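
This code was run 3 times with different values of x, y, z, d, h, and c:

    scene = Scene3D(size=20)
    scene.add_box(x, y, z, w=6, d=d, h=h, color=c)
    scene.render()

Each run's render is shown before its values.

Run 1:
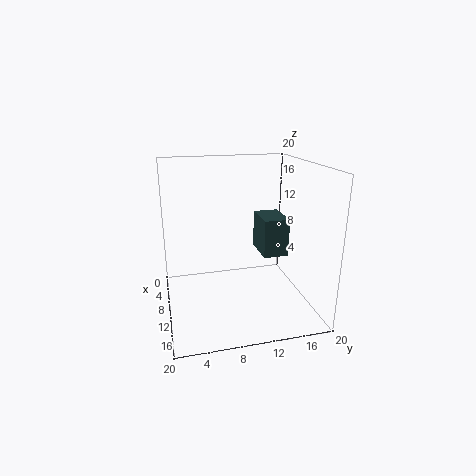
x = 1
y = 15
z = 5
d = 4
h = 6
c = 'darkslategray'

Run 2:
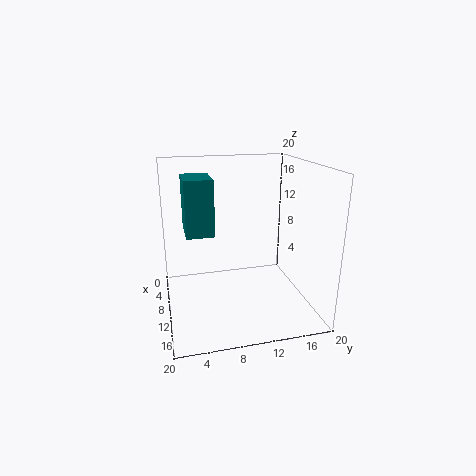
x = 3
y = 3
z = 10
d = 4
h = 8
c = 'teal'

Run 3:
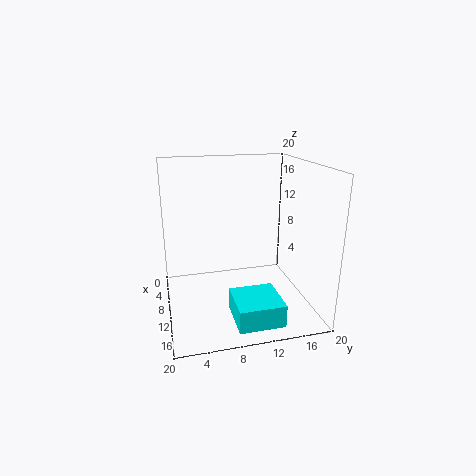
x = 13
y = 8
z = 1
d = 6
h = 3
c = 'cyan'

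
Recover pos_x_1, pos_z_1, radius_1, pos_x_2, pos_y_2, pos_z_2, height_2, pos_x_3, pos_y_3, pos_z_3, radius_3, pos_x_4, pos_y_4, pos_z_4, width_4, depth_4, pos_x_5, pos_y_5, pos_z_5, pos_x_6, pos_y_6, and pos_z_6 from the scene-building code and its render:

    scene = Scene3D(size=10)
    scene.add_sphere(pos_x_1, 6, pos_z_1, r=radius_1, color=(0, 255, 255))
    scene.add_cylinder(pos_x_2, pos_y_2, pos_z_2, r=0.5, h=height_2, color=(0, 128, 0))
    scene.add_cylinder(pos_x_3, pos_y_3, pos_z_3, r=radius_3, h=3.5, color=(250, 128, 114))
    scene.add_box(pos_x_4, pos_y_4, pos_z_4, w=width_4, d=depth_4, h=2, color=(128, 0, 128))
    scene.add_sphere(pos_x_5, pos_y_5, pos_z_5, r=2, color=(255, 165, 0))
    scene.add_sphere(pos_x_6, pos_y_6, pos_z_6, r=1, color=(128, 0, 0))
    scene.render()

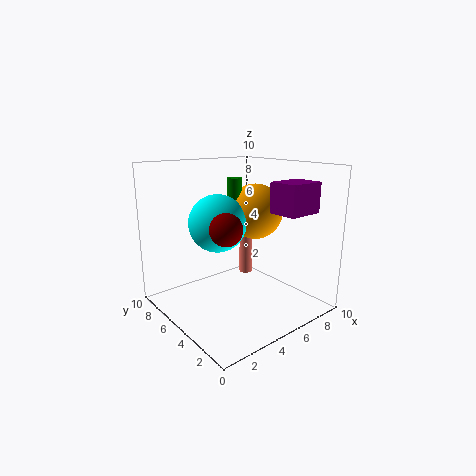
pos_x_1 = 4, pos_z_1 = 6, radius_1 = 2, pos_x_2 = 5.5, pos_y_2 = 6, pos_z_2 = 6.5, height_2 = 2.5, pos_x_3 = 7, pos_y_3 = 6.5, pos_z_3 = 1.5, radius_3 = 0.5, pos_x_4 = 6, pos_y_4 = 1, pos_z_4 = 7, width_4 = 2.5, depth_4 = 2, pos_x_5 = 7, pos_y_5 = 5.5, pos_z_5 = 6.5, pos_x_6 = 2.5, pos_y_6 = 3, pos_z_6 = 6.5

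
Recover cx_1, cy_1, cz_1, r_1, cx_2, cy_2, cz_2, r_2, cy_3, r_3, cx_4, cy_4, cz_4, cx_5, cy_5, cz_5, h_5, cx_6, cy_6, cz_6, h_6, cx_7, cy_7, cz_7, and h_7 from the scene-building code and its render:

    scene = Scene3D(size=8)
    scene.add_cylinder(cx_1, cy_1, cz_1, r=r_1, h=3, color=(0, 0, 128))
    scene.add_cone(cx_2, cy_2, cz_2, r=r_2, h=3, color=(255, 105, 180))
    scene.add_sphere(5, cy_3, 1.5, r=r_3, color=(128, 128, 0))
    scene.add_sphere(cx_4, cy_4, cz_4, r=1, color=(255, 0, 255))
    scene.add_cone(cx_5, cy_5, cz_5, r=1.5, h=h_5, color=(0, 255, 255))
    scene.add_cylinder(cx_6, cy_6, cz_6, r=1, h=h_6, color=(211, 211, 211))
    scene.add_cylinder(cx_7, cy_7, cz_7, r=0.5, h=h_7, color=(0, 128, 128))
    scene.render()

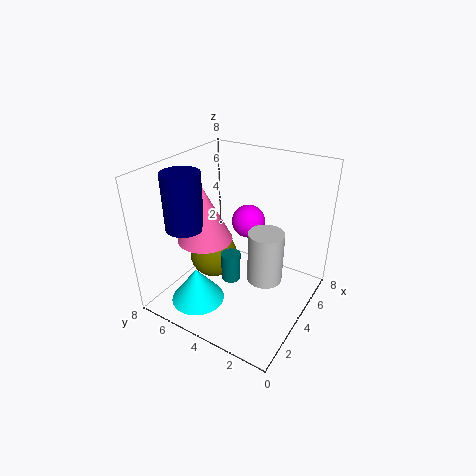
cx_1 = 2, cy_1 = 6, cz_1 = 5, r_1 = 1, cx_2 = 3, cy_2 = 5.5, cz_2 = 4, r_2 = 1.5, cy_3 = 6.5, r_3 = 1.5, cx_4 = 6, cy_4 = 4.5, cz_4 = 4, cx_5 = 2, cy_5 = 5.5, cz_5 = 0.5, h_5 = 2, cx_6 = 4.5, cy_6 = 2.5, cz_6 = 1.5, h_6 = 3, cx_7 = 2.5, cy_7 = 3.5, cz_7 = 2.5, h_7 = 1.5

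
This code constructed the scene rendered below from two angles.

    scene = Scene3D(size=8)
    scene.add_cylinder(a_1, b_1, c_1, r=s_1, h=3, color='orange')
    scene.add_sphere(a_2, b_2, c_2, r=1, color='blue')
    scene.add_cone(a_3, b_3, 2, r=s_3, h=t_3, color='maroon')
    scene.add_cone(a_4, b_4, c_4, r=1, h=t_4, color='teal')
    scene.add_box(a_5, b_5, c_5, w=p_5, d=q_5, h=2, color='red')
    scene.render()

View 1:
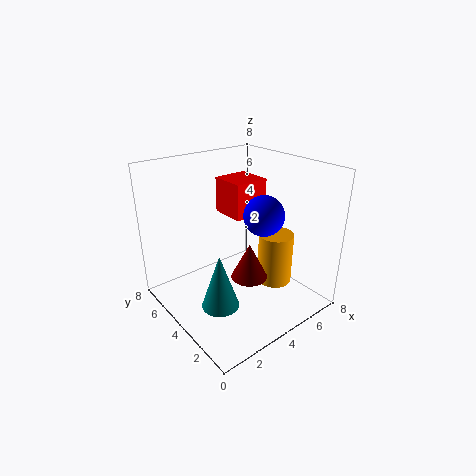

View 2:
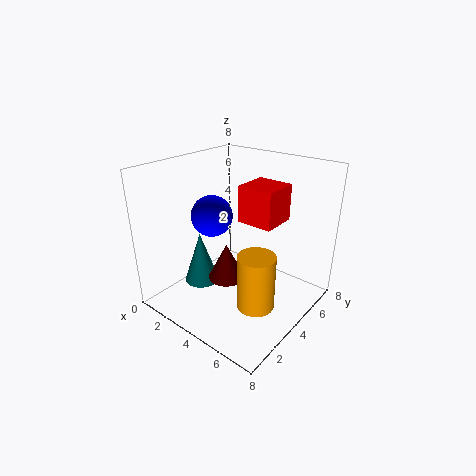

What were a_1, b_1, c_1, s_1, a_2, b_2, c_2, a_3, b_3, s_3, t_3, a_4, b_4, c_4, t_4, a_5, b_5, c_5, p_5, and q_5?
a_1 = 6, b_1 = 3, c_1 = 1, s_1 = 1, a_2 = 4, b_2 = 2, c_2 = 6, a_3 = 4, b_3 = 3, s_3 = 1, t_3 = 2, a_4 = 2, b_4 = 3, c_4 = 1, t_4 = 3, a_5 = 4, b_5 = 4, c_5 = 5, p_5 = 2, q_5 = 2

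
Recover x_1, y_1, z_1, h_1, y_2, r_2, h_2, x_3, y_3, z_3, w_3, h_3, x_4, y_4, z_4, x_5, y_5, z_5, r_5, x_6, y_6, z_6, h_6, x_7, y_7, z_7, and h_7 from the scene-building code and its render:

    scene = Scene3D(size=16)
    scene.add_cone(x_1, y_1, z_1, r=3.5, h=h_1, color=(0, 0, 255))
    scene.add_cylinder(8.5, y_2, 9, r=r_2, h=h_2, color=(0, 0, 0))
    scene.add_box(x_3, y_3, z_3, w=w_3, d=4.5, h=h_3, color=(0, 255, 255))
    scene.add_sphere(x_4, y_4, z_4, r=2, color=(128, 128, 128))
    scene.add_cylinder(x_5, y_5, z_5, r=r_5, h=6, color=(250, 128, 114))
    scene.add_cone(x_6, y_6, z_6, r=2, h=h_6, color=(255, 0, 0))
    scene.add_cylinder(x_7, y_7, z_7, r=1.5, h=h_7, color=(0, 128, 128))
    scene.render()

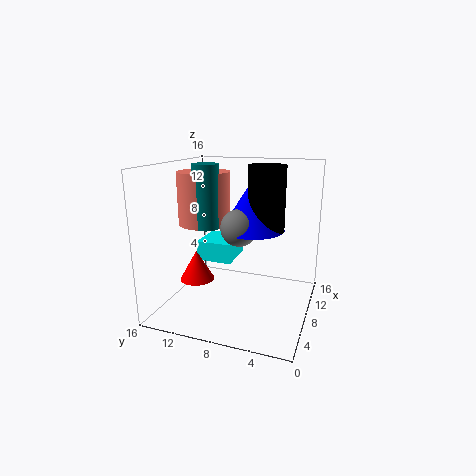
x_1 = 8.5, y_1 = 6.5, z_1 = 9, h_1 = 5.5, y_2 = 5, r_2 = 2, h_2 = 7, x_3 = 10.5, y_3 = 10, z_3 = 3.5, w_3 = 5, h_3 = 2.5, x_4 = 7, y_4 = 7.5, z_4 = 9.5, x_5 = 9, y_5 = 12.5, z_5 = 9, r_5 = 3, x_6 = 7.5, y_6 = 13, z_6 = 2.5, h_6 = 3.5, x_7 = 7.5, y_7 = 11.5, z_7 = 9, h_7 = 7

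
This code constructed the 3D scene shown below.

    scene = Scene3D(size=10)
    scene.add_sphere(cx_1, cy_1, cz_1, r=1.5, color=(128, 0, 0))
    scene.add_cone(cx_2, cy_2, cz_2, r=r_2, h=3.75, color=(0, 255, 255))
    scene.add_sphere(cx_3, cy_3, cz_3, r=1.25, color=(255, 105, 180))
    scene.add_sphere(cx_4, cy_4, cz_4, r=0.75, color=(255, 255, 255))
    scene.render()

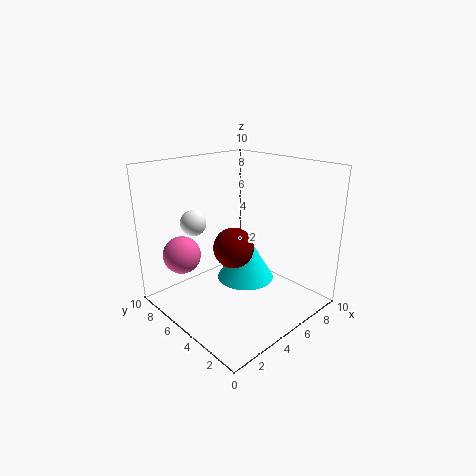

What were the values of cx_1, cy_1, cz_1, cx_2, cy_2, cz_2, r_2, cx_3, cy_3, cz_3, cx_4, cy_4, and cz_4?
cx_1 = 5.5
cy_1 = 6
cz_1 = 3.75
cx_2 = 7.25
cy_2 = 6.5
cz_2 = 0.5
r_2 = 2.25
cx_3 = 1.5
cy_3 = 6.75
cz_3 = 4.25
cx_4 = 1
cy_4 = 4.5
cz_4 = 7.25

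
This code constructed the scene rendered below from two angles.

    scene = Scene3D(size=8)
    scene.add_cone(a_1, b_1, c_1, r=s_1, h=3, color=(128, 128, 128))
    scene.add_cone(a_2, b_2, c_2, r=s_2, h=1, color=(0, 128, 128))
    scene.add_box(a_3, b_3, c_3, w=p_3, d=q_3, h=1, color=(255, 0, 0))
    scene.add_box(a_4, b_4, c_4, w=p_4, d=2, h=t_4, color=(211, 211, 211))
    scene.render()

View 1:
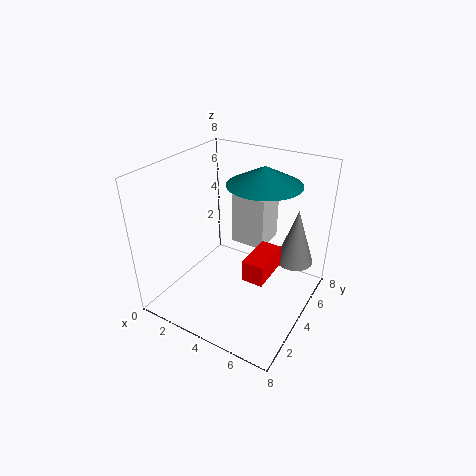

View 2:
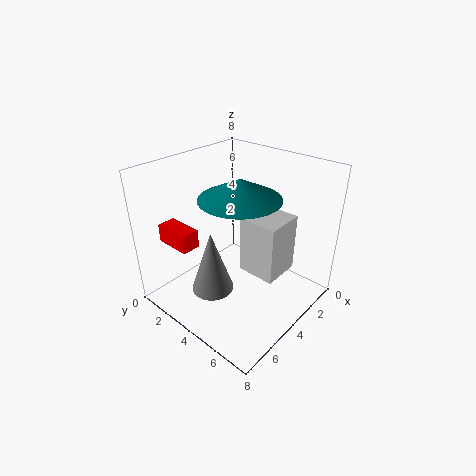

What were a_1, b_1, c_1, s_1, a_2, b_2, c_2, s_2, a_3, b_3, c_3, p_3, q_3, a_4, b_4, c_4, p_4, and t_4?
a_1 = 7, b_1 = 5, c_1 = 3, s_1 = 1, a_2 = 5, b_2 = 5, c_2 = 7, s_2 = 2, a_3 = 6, b_3 = 1, c_3 = 4, p_3 = 1, q_3 = 2, a_4 = 3, b_4 = 5, c_4 = 3, p_4 = 2, t_4 = 3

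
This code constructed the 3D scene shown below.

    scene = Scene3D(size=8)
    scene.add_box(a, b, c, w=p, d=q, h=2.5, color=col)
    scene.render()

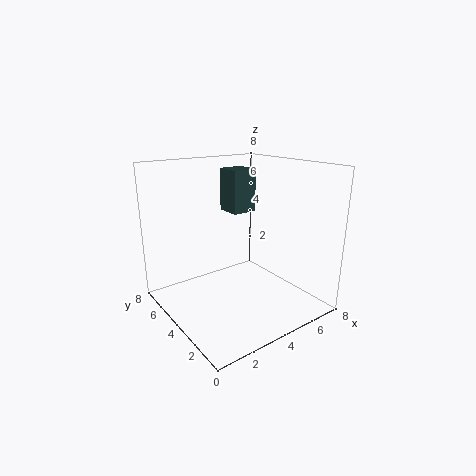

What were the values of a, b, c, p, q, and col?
a = 4.5, b = 5, c = 5, p = 1.5, q = 1.5, col = 'darkslategray'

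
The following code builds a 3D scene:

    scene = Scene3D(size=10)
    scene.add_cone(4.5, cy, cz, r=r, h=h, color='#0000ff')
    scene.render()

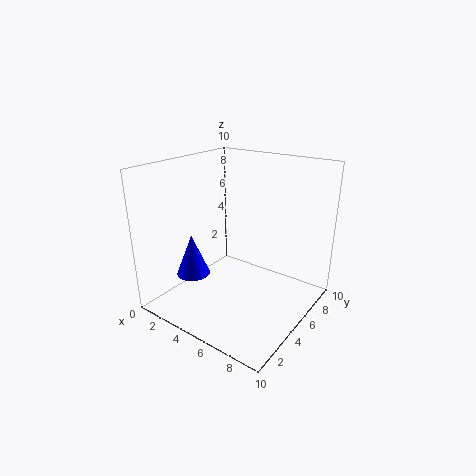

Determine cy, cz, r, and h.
cy = 1; cz = 4; r = 1; h = 2.5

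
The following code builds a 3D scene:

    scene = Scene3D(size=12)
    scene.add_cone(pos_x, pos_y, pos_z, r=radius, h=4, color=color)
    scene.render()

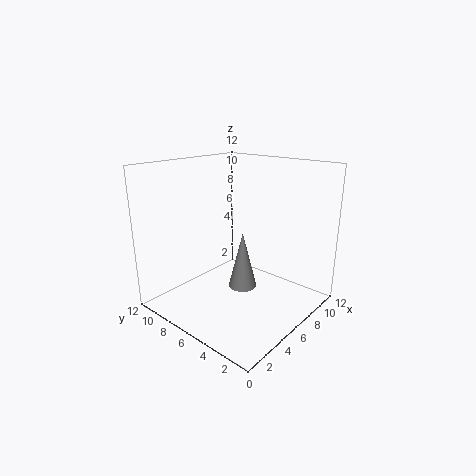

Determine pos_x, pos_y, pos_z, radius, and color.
pos_x = 3; pos_y = 3; pos_z = 4; radius = 1; color = 'gray'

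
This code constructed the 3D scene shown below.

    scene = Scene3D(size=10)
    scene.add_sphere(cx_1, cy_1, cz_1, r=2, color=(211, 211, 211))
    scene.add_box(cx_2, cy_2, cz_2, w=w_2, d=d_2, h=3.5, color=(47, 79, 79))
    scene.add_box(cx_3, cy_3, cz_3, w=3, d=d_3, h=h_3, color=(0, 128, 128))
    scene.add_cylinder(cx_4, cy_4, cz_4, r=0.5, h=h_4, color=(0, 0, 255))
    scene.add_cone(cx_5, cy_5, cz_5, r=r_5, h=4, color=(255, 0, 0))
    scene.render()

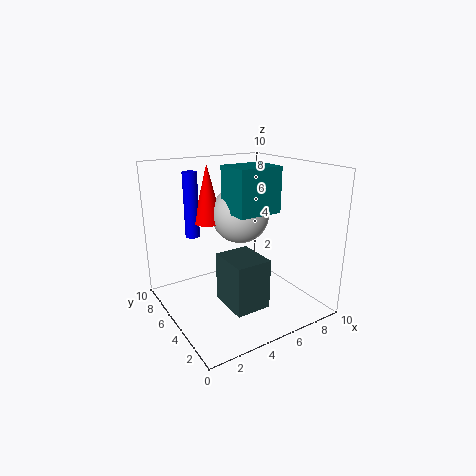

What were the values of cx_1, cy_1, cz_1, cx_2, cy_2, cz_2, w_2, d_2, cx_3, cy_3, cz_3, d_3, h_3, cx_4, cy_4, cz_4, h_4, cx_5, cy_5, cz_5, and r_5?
cx_1 = 5.5
cy_1 = 5.5
cz_1 = 6.5
cx_2 = 3.5
cy_2 = 2.5
cz_2 = 0.5
w_2 = 2.5
d_2 = 3
cx_3 = 4
cy_3 = 3
cz_3 = 7
d_3 = 2.5
h_3 = 3
cx_4 = 2.5
cy_4 = 7
cz_4 = 5
h_4 = 4.5
cx_5 = 3.5
cy_5 = 6.5
cz_5 = 6
r_5 = 1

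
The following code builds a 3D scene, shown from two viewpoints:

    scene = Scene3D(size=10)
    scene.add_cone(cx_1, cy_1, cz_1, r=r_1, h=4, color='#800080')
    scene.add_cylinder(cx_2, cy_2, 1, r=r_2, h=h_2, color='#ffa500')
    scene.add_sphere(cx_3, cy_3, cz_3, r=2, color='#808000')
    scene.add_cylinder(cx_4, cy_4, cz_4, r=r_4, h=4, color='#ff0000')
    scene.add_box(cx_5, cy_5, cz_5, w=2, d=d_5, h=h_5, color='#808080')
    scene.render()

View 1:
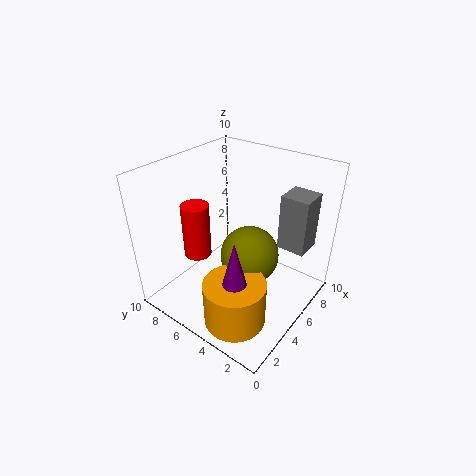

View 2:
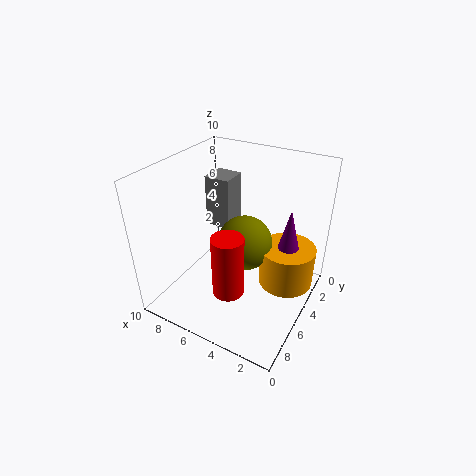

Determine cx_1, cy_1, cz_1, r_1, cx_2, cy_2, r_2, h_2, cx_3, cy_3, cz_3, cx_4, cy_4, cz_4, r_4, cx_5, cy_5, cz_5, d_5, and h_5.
cx_1 = 2; cy_1 = 3; cz_1 = 3; r_1 = 1; cx_2 = 2; cy_2 = 3; r_2 = 2; h_2 = 3; cx_3 = 5; cy_3 = 4; cz_3 = 4; cx_4 = 4; cy_4 = 8; cz_4 = 3; r_4 = 1; cx_5 = 7; cy_5 = 1; cz_5 = 4; d_5 = 2; h_5 = 4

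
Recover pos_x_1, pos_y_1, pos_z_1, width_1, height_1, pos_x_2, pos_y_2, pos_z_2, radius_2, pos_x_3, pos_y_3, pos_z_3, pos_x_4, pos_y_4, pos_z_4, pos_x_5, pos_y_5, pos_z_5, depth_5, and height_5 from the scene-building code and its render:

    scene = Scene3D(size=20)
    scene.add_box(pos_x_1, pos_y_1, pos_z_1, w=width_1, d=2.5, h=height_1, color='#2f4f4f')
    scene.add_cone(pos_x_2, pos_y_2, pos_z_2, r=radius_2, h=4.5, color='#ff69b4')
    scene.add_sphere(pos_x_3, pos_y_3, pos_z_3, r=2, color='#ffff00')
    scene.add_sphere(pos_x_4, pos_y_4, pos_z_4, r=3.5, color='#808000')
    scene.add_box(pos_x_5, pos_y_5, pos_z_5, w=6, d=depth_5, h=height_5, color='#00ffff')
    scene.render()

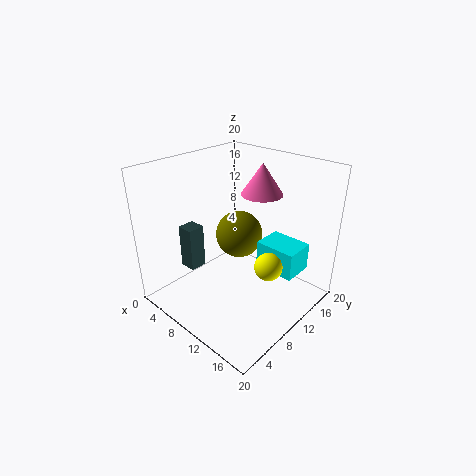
pos_x_1 = 2
pos_y_1 = 6
pos_z_1 = 4
width_1 = 2.5
height_1 = 6.5
pos_x_2 = 10
pos_y_2 = 15
pos_z_2 = 15
radius_2 = 3
pos_x_3 = 14
pos_y_3 = 12
pos_z_3 = 6
pos_x_4 = 7.5
pos_y_4 = 13
pos_z_4 = 8.5
pos_x_5 = 11
pos_y_5 = 13
pos_z_5 = 4.5
depth_5 = 4.5
height_5 = 4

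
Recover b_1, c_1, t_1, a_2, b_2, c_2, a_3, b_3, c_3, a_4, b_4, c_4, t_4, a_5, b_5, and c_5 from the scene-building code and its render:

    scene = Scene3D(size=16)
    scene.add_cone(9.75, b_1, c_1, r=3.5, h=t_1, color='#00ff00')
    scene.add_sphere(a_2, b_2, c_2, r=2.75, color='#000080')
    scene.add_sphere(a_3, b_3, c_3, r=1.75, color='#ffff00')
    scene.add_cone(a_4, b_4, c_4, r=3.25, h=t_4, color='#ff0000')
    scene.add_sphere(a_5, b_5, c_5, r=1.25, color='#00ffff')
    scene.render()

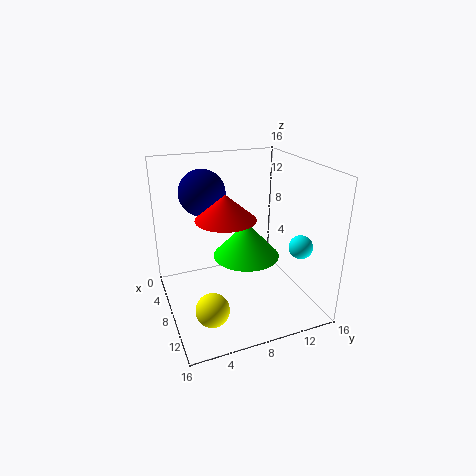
b_1 = 8.25, c_1 = 6.75, t_1 = 3.75, a_2 = 3, b_2 = 5.5, c_2 = 12, a_3 = 12.25, b_3 = 3.5, c_3 = 2.5, a_4 = 8.25, b_4 = 6.5, c_4 = 10.5, t_4 = 2.75, a_5 = 12.5, b_5 = 13.25, c_5 = 8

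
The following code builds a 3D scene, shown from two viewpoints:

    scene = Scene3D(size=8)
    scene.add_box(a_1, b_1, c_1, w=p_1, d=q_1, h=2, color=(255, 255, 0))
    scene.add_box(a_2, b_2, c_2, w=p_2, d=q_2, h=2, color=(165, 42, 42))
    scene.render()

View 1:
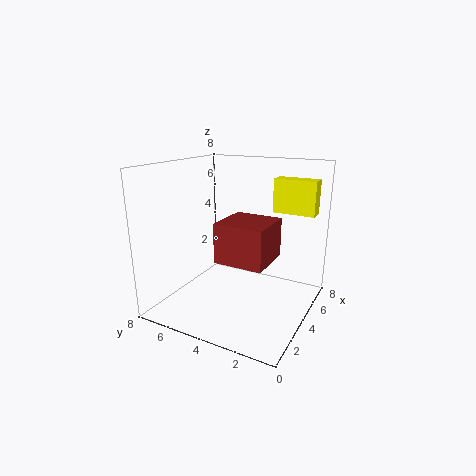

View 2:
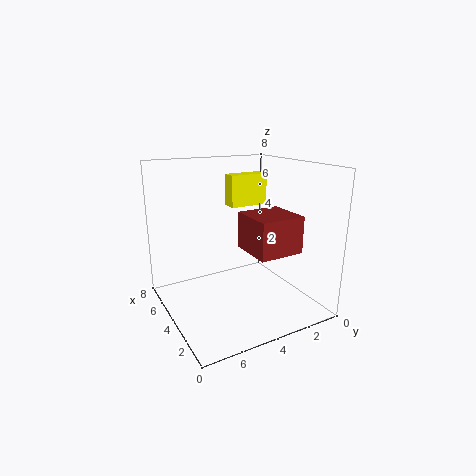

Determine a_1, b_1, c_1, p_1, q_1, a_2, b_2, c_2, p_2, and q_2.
a_1 = 6.5; b_1 = 0.5; c_1 = 5; p_1 = 1; q_1 = 2.5; a_2 = 1.5; b_2 = 1.5; c_2 = 3.5; p_2 = 2.5; q_2 = 2.5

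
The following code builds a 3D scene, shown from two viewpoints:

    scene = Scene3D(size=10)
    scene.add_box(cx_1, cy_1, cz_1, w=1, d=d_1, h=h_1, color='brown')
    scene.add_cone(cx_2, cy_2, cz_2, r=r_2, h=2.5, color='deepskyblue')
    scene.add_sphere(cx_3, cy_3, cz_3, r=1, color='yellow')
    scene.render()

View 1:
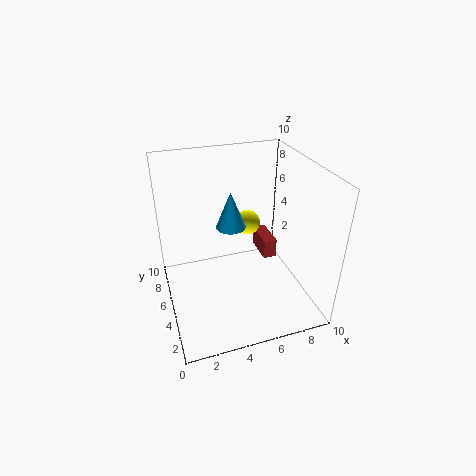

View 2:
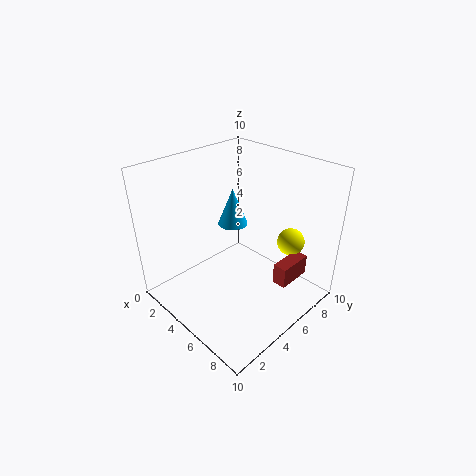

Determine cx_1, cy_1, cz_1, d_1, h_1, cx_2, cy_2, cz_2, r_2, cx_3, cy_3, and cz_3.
cx_1 = 7.5; cy_1 = 6; cz_1 = 2; d_1 = 2.5; h_1 = 1.5; cx_2 = 4.5; cy_2 = 5; cz_2 = 6; r_2 = 1; cx_3 = 7; cy_3 = 8.5; cz_3 = 4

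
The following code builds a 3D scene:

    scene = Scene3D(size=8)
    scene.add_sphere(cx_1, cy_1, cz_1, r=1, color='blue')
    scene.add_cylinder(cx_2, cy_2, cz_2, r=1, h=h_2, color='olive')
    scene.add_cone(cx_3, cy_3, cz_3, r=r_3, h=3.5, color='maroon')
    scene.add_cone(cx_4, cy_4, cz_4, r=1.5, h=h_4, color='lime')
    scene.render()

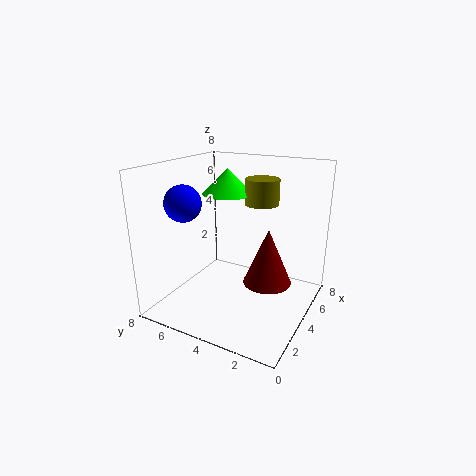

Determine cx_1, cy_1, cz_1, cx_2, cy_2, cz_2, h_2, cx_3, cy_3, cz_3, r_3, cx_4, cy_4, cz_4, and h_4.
cx_1 = 2.5, cy_1 = 6.5, cz_1 = 6, cx_2 = 6, cy_2 = 3.5, cz_2 = 5.5, h_2 = 1.5, cx_3 = 6, cy_3 = 3, cz_3 = 0.5, r_3 = 1.5, cx_4 = 5.5, cy_4 = 5.5, cz_4 = 6, h_4 = 1.5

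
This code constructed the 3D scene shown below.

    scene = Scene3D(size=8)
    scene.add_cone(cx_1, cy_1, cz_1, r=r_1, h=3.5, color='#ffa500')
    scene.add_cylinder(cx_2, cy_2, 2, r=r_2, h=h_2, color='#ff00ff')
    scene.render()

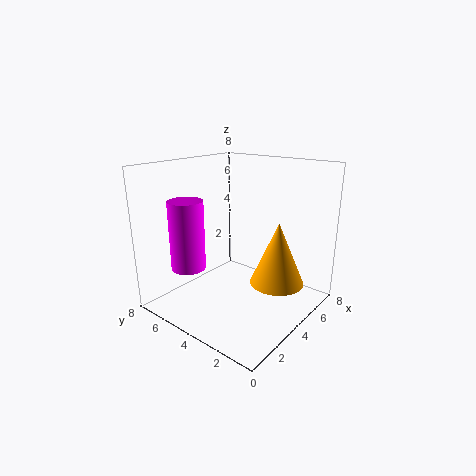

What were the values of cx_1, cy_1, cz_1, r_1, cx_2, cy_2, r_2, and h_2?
cx_1 = 5; cy_1 = 2; cz_1 = 1.5; r_1 = 1.5; cx_2 = 2.5; cy_2 = 6.5; r_2 = 1; h_2 = 4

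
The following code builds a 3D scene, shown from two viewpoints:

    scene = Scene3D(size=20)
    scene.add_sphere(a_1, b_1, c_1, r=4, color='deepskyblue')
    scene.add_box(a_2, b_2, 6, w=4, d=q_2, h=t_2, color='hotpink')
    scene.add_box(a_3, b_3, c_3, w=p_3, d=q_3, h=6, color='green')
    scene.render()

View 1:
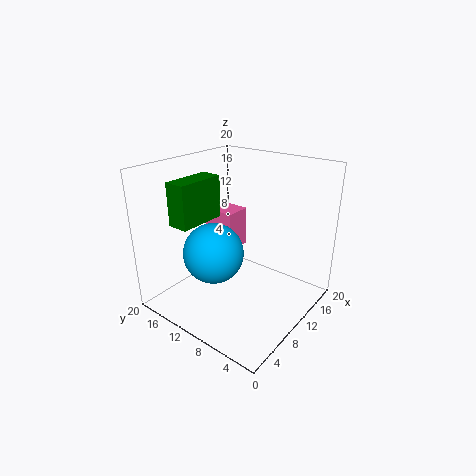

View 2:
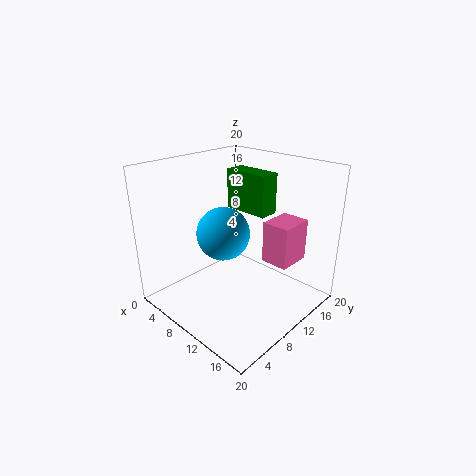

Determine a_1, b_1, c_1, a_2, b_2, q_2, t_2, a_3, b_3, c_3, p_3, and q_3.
a_1 = 6, b_1 = 11, c_1 = 9, a_2 = 12, b_2 = 13, q_2 = 5, t_2 = 6, a_3 = 4, b_3 = 14, c_3 = 12, p_3 = 7, q_3 = 3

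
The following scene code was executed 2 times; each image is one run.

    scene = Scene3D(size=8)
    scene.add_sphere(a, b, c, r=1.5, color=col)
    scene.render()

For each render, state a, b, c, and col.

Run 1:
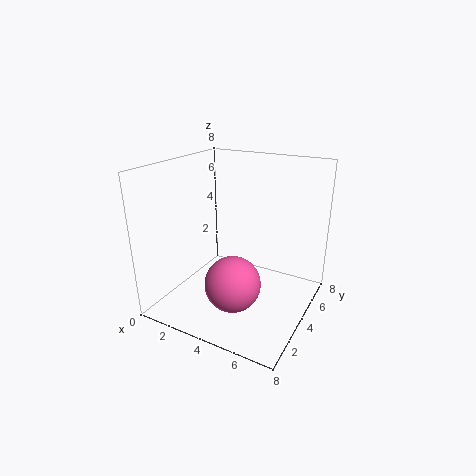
a = 4.5, b = 2.5, c = 2, col = 'hotpink'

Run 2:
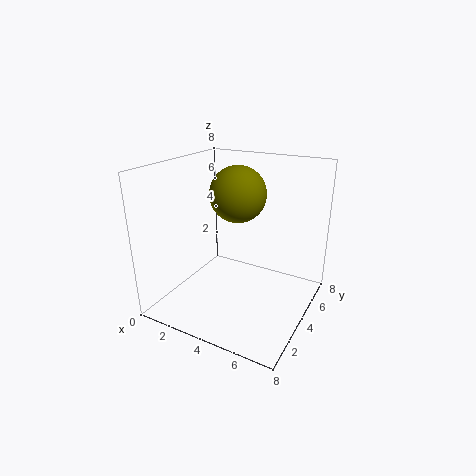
a = 4, b = 4, c = 6.5, col = 'olive'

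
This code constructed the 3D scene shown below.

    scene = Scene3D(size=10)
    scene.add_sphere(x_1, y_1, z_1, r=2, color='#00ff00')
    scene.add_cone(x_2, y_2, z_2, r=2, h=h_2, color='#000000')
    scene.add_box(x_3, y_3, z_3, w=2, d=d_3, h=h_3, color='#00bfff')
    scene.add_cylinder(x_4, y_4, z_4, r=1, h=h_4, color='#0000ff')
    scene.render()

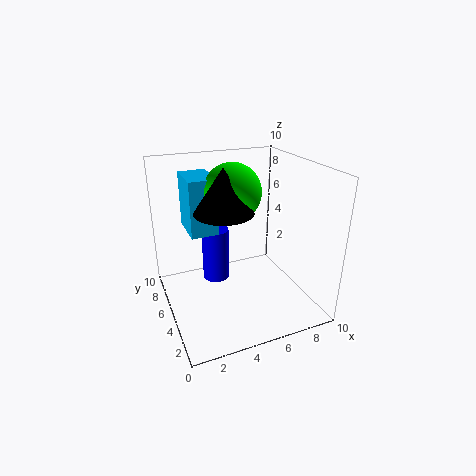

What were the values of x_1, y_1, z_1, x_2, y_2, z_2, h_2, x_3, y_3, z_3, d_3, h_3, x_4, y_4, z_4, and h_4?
x_1 = 5; y_1 = 6; z_1 = 8; x_2 = 4; y_2 = 5; z_2 = 7; h_2 = 3; x_3 = 2; y_3 = 6; z_3 = 5; d_3 = 3; h_3 = 4; x_4 = 4; y_4 = 7; z_4 = 1; h_4 = 4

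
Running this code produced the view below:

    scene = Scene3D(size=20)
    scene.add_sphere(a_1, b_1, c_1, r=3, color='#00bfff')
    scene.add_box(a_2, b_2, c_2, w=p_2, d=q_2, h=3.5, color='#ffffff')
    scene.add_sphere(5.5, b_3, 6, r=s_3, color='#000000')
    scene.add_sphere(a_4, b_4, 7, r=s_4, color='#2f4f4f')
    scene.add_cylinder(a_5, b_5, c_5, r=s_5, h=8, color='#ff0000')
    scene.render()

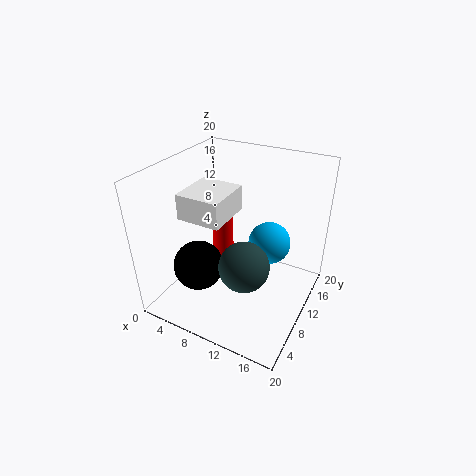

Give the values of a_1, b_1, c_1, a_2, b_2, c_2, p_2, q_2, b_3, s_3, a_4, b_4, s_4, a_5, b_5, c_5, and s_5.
a_1 = 13.5, b_1 = 13, c_1 = 8.5, a_2 = 3.5, b_2 = 5.5, c_2 = 13.5, p_2 = 6, q_2 = 6.5, b_3 = 6.5, s_3 = 3.5, a_4 = 12, b_4 = 8, s_4 = 3.5, a_5 = 7, b_5 = 11, c_5 = 6.5, s_5 = 1.5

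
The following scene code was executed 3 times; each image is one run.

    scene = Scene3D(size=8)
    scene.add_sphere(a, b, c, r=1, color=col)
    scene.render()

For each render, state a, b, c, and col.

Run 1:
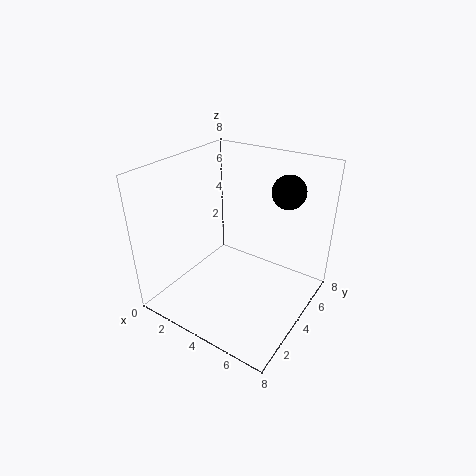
a = 5.5; b = 7; c = 6; col = 'black'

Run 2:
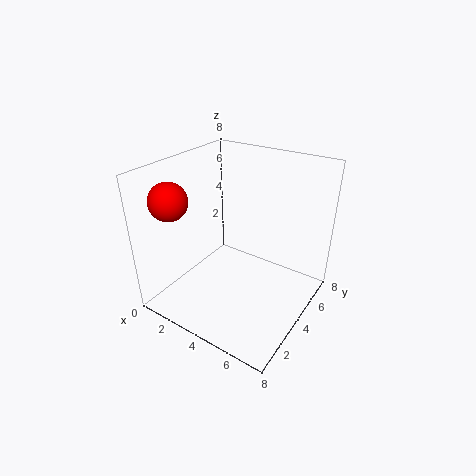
a = 1.5; b = 1.5; c = 6.5; col = 'red'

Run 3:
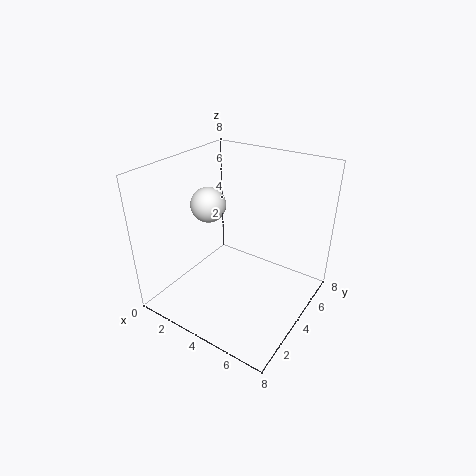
a = 2; b = 4; c = 5.5; col = 'white'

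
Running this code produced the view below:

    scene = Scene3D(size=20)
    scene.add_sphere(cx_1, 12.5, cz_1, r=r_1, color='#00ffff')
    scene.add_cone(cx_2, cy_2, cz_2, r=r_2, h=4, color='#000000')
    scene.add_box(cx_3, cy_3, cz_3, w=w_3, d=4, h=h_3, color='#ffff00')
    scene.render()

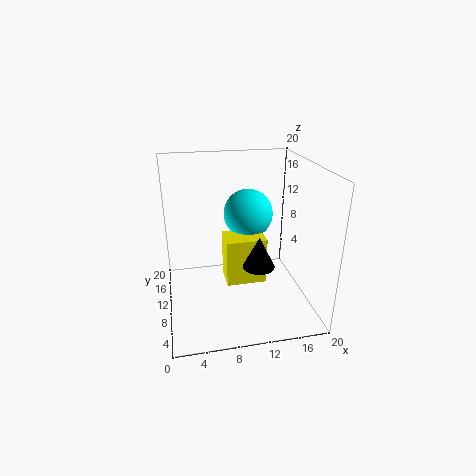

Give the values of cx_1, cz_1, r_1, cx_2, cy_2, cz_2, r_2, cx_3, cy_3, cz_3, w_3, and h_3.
cx_1 = 12; cz_1 = 12.5; r_1 = 3.5; cx_2 = 11.5; cy_2 = 4.5; cz_2 = 8.5; r_2 = 2; cx_3 = 8; cy_3 = 7.5; cz_3 = 4; w_3 = 5.5; h_3 = 6.5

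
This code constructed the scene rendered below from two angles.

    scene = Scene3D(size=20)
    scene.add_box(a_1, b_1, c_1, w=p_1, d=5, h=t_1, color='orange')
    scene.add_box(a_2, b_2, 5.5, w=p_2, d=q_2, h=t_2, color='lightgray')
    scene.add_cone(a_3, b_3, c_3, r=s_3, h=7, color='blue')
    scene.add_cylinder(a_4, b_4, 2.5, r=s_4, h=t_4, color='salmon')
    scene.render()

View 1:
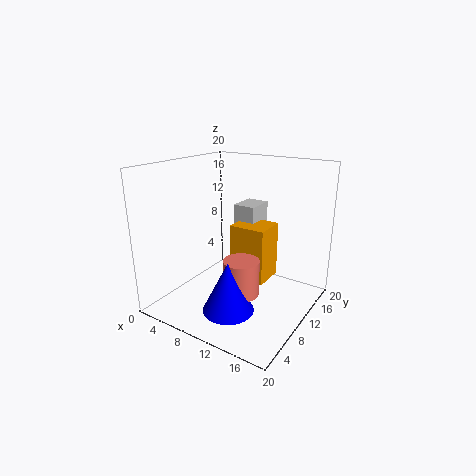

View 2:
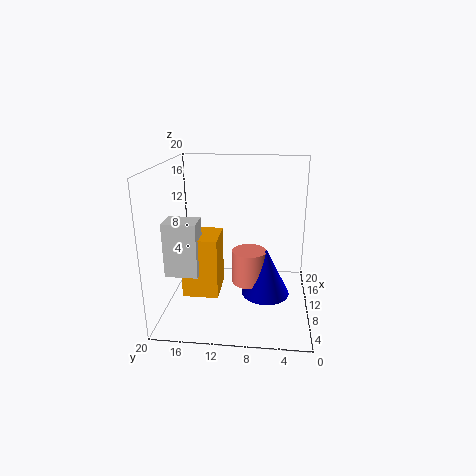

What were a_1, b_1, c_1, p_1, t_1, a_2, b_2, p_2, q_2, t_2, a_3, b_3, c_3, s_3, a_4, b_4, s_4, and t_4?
a_1 = 7; b_1 = 12.5; c_1 = 2; p_1 = 5.5; t_1 = 8.5; a_2 = 6; b_2 = 15; p_2 = 3.5; q_2 = 4.5; t_2 = 7.5; a_3 = 11; b_3 = 6; c_3 = 1; s_3 = 3.5; a_4 = 11.5; b_4 = 8.5; s_4 = 2.5; t_4 = 5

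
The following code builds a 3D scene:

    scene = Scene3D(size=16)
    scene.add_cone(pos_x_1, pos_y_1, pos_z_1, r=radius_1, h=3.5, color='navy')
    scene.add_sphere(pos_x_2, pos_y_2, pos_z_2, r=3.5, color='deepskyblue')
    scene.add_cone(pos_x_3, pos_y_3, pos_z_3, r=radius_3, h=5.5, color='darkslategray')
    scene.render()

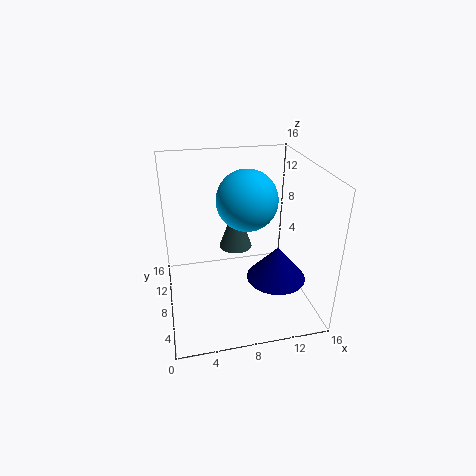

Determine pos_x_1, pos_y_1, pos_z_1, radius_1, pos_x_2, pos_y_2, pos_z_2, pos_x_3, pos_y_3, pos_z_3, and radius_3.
pos_x_1 = 11, pos_y_1 = 3.5, pos_z_1 = 5.5, radius_1 = 3, pos_x_2 = 9.5, pos_y_2 = 10, pos_z_2 = 11.5, pos_x_3 = 8.5, pos_y_3 = 11.5, pos_z_3 = 5, radius_3 = 2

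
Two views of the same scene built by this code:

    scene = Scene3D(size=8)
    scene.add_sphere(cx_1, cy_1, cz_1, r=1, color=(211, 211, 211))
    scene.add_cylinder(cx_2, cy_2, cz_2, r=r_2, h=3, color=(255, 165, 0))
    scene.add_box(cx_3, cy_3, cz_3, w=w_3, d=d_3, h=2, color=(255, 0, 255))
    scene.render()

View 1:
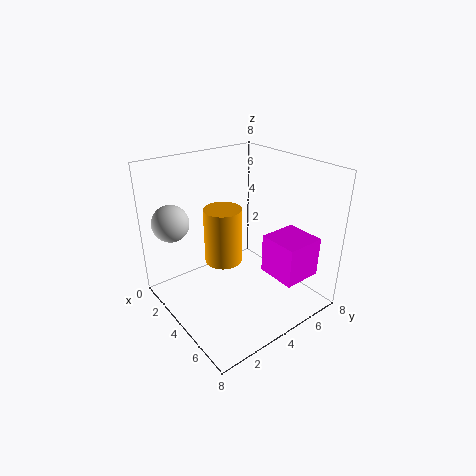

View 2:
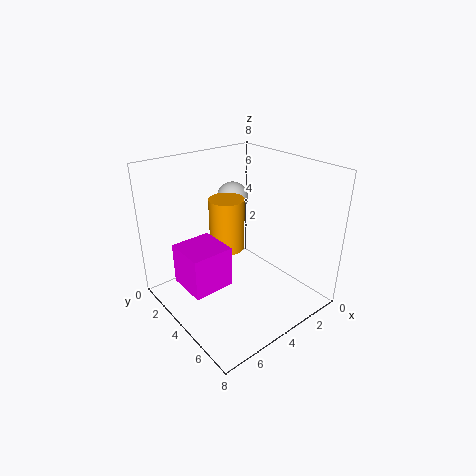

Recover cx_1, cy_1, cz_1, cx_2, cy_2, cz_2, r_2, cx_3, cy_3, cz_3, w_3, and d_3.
cx_1 = 2
cy_1 = 1
cz_1 = 5
cx_2 = 4
cy_2 = 3
cz_2 = 3
r_2 = 1
cx_3 = 6
cy_3 = 4
cz_3 = 3
w_3 = 2
d_3 = 2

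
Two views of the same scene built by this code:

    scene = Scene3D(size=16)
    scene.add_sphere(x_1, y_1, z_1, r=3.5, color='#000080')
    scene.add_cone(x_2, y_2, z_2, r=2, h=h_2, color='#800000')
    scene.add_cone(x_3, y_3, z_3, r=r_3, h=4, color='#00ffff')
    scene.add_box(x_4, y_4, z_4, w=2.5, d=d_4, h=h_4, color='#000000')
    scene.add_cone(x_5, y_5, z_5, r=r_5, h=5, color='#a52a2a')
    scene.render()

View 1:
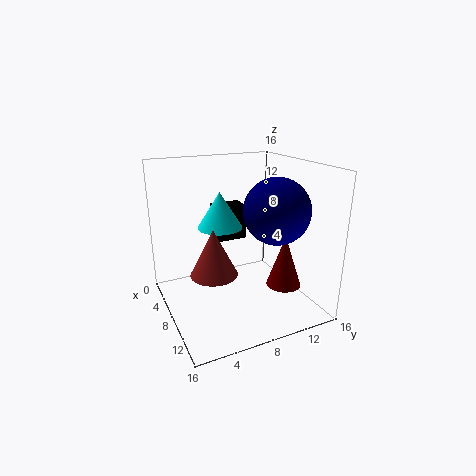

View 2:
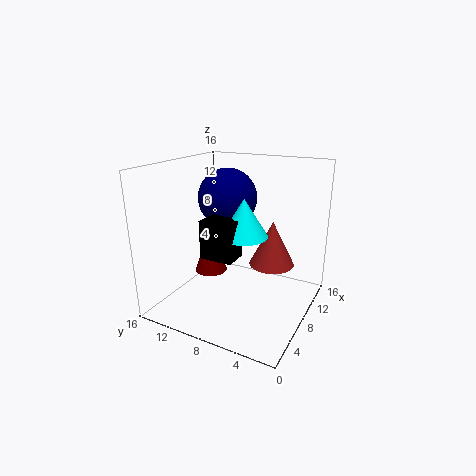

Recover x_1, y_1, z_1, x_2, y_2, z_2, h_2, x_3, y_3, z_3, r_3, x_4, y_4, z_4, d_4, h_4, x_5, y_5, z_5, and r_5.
x_1 = 11; y_1 = 11; z_1 = 11.5; x_2 = 10; y_2 = 13; z_2 = 2; h_2 = 6; x_3 = 6.5; y_3 = 6.5; z_3 = 9; r_3 = 2.5; x_4 = 3.5; y_4 = 6.5; z_4 = 7; d_4 = 3.5; h_4 = 4; x_5 = 9.5; y_5 = 4.5; z_5 = 5; r_5 = 2.5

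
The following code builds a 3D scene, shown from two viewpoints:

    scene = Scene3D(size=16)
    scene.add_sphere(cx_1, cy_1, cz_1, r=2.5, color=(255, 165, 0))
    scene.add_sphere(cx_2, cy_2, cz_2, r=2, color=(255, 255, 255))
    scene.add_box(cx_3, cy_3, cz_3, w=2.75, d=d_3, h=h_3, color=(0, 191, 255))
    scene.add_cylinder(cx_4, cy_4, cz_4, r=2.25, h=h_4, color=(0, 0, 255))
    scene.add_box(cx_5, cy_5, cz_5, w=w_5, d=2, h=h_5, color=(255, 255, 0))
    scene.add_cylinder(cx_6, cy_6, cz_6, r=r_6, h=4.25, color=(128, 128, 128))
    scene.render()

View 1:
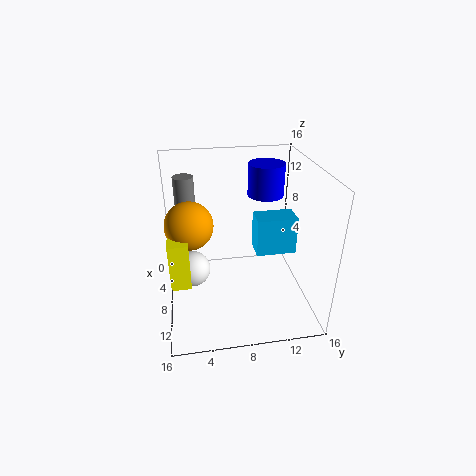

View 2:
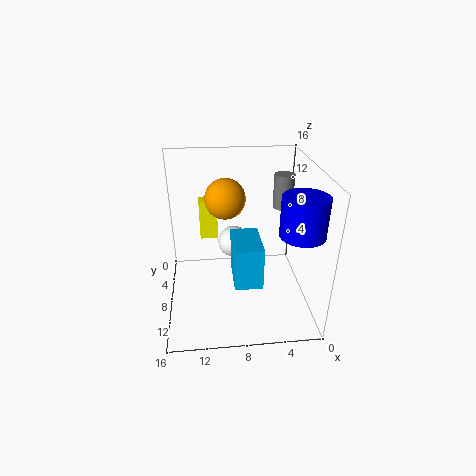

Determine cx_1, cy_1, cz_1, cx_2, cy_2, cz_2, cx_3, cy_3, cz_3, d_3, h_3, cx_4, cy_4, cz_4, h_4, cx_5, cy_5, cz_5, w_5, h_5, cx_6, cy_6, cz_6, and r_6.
cx_1 = 9; cy_1 = 2.75; cz_1 = 10.5; cx_2 = 8; cy_2 = 2.75; cz_2 = 4.5; cx_3 = 6.25; cy_3 = 10; cz_3 = 6; d_3 = 4.5; h_3 = 4.25; cx_4 = 2.25; cy_4 = 12.5; cz_4 = 10.5; h_4 = 4; cx_5 = 10; cy_5 = 0.5; cz_5 = 5; w_5 = 2.25; h_5 = 5; cx_6 = 1.75; cy_6 = 2.5; cz_6 = 9; r_6 = 1.25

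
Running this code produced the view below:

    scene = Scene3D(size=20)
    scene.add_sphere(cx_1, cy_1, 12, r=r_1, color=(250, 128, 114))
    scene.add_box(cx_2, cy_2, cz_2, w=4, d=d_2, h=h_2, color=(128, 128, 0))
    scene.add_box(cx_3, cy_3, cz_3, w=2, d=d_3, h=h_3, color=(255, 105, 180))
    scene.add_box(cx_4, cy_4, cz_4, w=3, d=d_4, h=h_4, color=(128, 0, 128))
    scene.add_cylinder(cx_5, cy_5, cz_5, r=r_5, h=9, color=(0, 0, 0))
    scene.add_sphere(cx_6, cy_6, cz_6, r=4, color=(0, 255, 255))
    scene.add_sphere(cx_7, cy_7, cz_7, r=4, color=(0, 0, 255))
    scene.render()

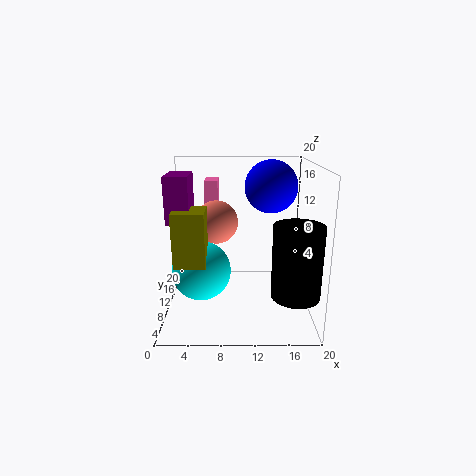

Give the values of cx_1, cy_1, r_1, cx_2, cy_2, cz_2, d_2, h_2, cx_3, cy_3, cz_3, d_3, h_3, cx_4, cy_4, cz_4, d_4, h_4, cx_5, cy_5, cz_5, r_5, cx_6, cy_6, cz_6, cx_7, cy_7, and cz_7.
cx_1 = 7, cy_1 = 11, r_1 = 3, cx_2 = 2, cy_2 = 4, cz_2 = 8, d_2 = 4, h_2 = 7, cx_3 = 5, cy_3 = 15, cz_3 = 11, d_3 = 4, h_3 = 6, cx_4 = 1, cy_4 = 6, cz_4 = 13, d_4 = 5, h_4 = 6, cx_5 = 17, cy_5 = 3, cz_5 = 5, r_5 = 3, cx_6 = 5, cy_6 = 8, cz_6 = 6, cx_7 = 15, cy_7 = 16, cz_7 = 16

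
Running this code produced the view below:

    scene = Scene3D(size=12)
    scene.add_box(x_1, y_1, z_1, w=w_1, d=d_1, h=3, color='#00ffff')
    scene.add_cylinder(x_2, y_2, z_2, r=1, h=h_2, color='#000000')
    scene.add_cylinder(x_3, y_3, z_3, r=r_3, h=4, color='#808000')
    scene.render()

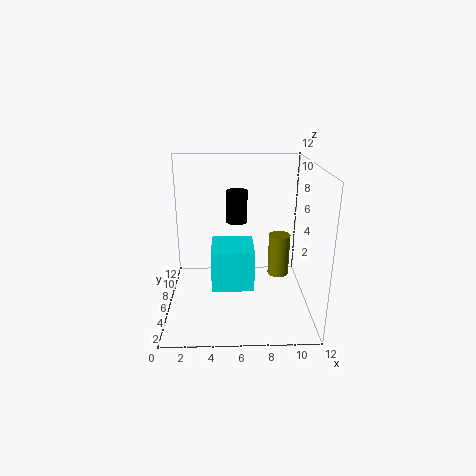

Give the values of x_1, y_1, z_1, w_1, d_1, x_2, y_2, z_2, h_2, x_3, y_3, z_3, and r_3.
x_1 = 4; y_1 = 1; z_1 = 4; w_1 = 3; d_1 = 3; x_2 = 6; y_2 = 10; z_2 = 6; h_2 = 3; x_3 = 10; y_3 = 9; z_3 = 1; r_3 = 1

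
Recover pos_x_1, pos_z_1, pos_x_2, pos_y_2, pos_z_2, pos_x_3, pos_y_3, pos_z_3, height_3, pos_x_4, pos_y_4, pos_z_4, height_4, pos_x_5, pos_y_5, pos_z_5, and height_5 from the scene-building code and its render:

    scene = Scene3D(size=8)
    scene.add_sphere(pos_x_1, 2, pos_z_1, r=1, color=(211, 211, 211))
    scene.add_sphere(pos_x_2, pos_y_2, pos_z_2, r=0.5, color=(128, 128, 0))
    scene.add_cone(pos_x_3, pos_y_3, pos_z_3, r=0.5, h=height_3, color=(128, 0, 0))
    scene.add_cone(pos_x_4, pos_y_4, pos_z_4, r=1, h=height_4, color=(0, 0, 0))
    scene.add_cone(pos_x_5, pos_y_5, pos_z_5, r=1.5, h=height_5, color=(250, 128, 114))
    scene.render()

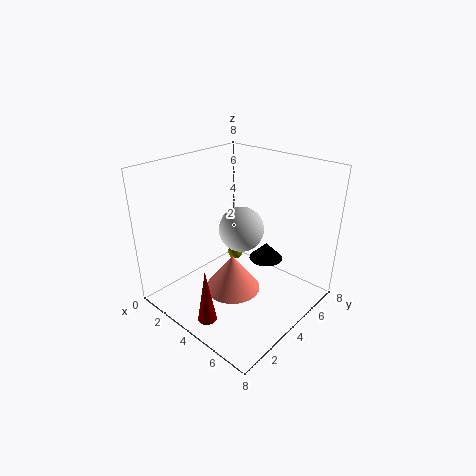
pos_x_1 = 6; pos_z_1 = 6; pos_x_2 = 1.5; pos_y_2 = 6.5; pos_z_2 = 1; pos_x_3 = 4.5; pos_y_3 = 1; pos_z_3 = 0.5; height_3 = 3; pos_x_4 = 4.5; pos_y_4 = 6; pos_z_4 = 2; height_4 = 1; pos_x_5 = 4.5; pos_y_5 = 3; pos_z_5 = 1.5; height_5 = 2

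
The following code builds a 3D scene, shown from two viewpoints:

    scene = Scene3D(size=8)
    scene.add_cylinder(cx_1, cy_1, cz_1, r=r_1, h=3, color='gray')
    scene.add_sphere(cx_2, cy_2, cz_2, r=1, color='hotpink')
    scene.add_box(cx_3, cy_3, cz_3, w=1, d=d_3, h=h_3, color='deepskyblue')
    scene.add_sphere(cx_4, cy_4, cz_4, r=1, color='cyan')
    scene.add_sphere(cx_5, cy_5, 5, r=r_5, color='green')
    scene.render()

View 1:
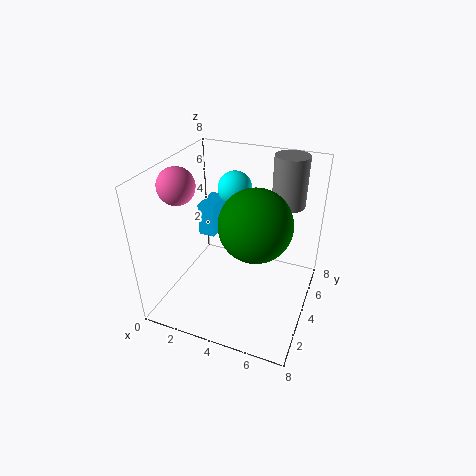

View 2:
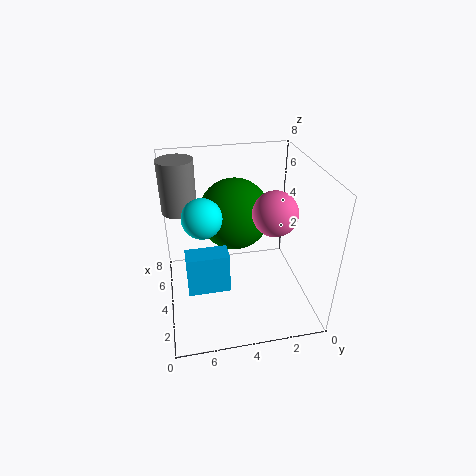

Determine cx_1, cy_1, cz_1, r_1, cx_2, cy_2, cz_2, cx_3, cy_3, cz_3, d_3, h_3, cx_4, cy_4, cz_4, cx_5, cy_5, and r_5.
cx_1 = 6; cy_1 = 7; cz_1 = 5; r_1 = 1; cx_2 = 1; cy_2 = 3; cz_2 = 7; cx_3 = 1; cy_3 = 5; cz_3 = 3; d_3 = 2; h_3 = 2; cx_4 = 3; cy_4 = 6; cz_4 = 6; cx_5 = 5; cy_5 = 4; r_5 = 2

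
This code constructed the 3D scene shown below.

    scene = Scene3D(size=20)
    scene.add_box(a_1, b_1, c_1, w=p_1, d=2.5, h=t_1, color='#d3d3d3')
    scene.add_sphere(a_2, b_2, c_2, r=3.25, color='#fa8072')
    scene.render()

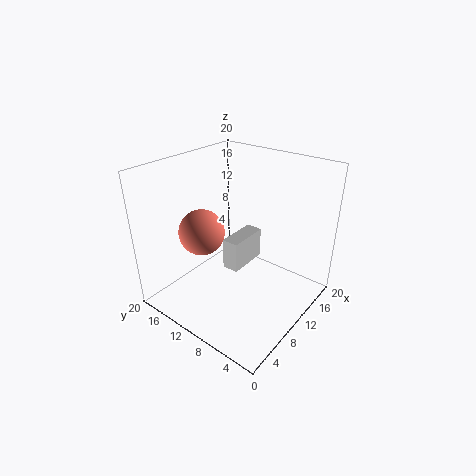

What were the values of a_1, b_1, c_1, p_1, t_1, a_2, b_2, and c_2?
a_1 = 10.5, b_1 = 10.75, c_1 = 3.5, p_1 = 6.25, t_1 = 4.75, a_2 = 7.75, b_2 = 14.75, c_2 = 10.25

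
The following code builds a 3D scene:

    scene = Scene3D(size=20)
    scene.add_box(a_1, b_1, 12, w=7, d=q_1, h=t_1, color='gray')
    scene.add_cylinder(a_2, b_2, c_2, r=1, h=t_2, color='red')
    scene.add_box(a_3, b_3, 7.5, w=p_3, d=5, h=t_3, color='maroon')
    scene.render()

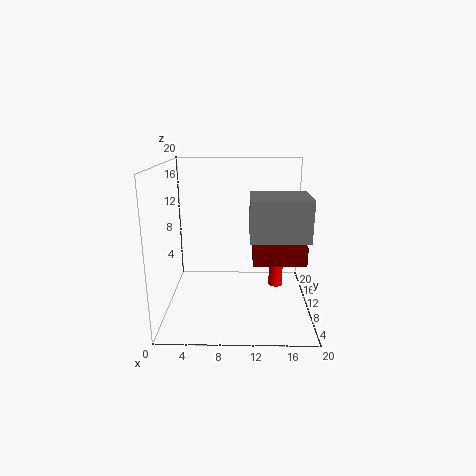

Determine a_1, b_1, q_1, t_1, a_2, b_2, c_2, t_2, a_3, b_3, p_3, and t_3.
a_1 = 11.5; b_1 = 2; q_1 = 6; t_1 = 5; a_2 = 15.5; b_2 = 11; c_2 = 2.5; t_2 = 4; a_3 = 12; b_3 = 6; p_3 = 7; t_3 = 2.5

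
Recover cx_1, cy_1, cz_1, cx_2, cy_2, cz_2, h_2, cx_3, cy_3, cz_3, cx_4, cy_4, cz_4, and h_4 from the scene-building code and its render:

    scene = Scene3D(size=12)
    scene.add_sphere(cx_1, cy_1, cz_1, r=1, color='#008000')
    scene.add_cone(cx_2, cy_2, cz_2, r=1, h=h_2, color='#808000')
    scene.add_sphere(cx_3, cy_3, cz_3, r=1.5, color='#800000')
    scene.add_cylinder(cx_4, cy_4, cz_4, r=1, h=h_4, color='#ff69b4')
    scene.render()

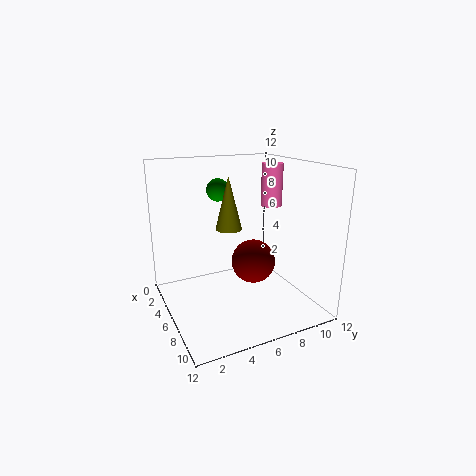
cx_1 = 3, cy_1 = 5.5, cz_1 = 9.5, cx_2 = 7.5, cy_2 = 4.5, cz_2 = 7.5, h_2 = 4, cx_3 = 10.5, cy_3 = 5, cz_3 = 6, cx_4 = 3, cy_4 = 11, cz_4 = 7.5, h_4 = 4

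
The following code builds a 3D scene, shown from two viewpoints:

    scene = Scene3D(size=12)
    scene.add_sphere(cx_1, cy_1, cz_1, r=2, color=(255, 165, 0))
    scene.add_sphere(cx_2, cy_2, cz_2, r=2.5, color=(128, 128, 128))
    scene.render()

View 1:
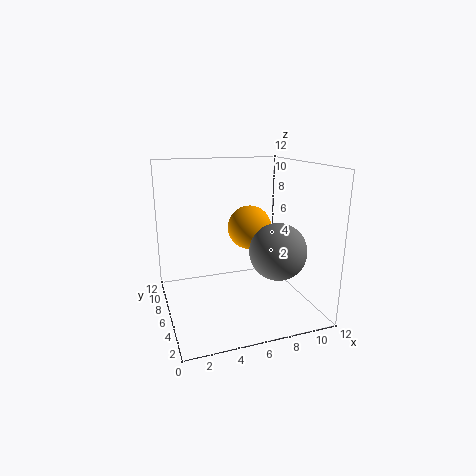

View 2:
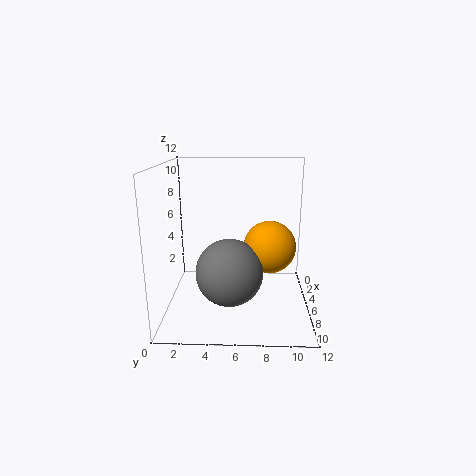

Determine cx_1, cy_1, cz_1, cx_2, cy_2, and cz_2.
cx_1 = 8; cy_1 = 8.5; cz_1 = 6; cx_2 = 9.5; cy_2 = 5.5; cz_2 = 4.5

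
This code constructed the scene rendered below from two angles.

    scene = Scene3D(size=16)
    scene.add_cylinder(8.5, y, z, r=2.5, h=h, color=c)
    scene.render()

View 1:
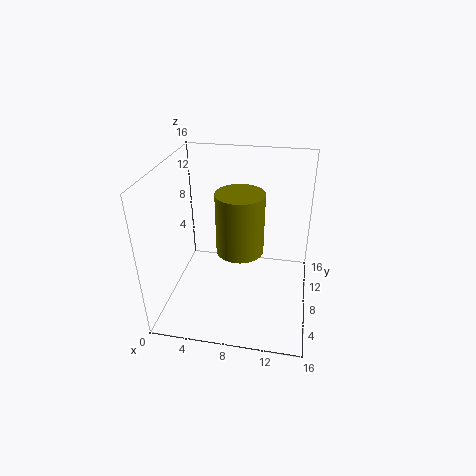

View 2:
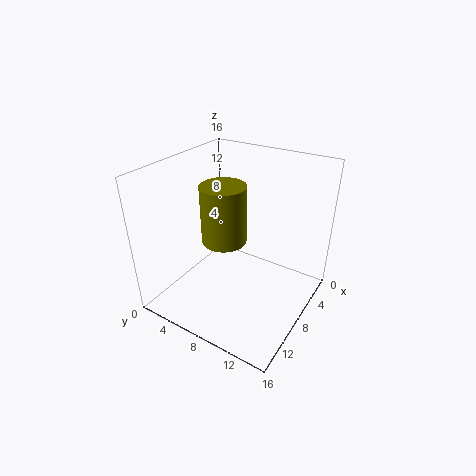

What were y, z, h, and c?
y = 6.5; z = 7.5; h = 6.5; c = 'olive'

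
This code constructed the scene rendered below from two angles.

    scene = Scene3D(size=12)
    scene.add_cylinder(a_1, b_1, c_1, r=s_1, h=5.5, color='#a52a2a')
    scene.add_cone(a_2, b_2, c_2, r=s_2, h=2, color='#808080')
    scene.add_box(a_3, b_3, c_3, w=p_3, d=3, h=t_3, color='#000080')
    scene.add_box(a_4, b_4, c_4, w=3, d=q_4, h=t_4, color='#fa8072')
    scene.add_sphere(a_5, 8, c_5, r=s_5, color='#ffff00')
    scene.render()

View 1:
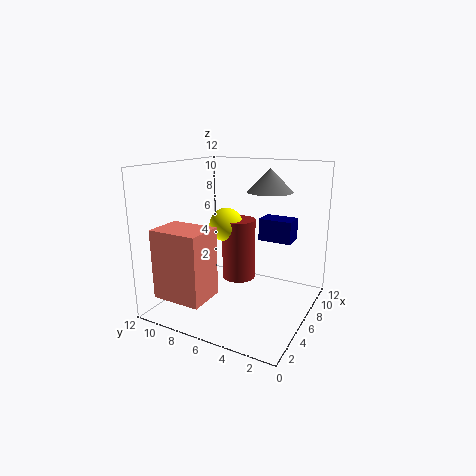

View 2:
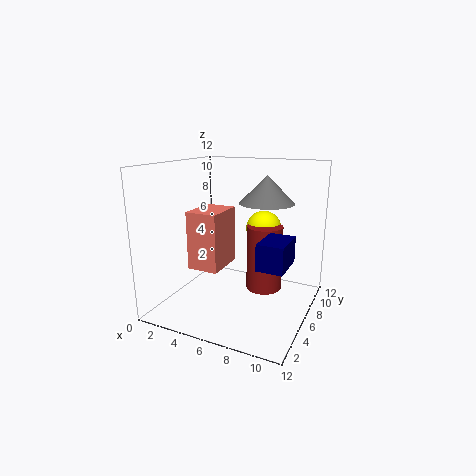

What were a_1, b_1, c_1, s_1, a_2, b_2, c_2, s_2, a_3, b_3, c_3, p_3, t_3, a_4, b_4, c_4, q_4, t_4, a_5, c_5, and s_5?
a_1 = 8; b_1 = 7; c_1 = 1.5; s_1 = 1.5; a_2 = 9; b_2 = 4.5; c_2 = 9.5; s_2 = 2; a_3 = 9; b_3 = 2.5; c_3 = 5; p_3 = 2; t_3 = 2; a_4 = 0.5; b_4 = 6.5; c_4 = 2; q_4 = 4; t_4 = 5.5; a_5 = 7.5; c_5 = 6.5; s_5 = 1.5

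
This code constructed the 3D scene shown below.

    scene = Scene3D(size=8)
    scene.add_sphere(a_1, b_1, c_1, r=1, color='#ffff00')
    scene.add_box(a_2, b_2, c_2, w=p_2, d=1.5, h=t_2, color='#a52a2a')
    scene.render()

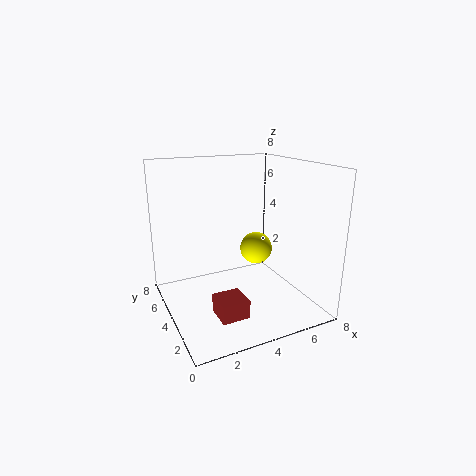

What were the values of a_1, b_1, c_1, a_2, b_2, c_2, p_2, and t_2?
a_1 = 6; b_1 = 5.5; c_1 = 2.5; a_2 = 2; b_2 = 1.5; c_2 = 0.5; p_2 = 1.5; t_2 = 1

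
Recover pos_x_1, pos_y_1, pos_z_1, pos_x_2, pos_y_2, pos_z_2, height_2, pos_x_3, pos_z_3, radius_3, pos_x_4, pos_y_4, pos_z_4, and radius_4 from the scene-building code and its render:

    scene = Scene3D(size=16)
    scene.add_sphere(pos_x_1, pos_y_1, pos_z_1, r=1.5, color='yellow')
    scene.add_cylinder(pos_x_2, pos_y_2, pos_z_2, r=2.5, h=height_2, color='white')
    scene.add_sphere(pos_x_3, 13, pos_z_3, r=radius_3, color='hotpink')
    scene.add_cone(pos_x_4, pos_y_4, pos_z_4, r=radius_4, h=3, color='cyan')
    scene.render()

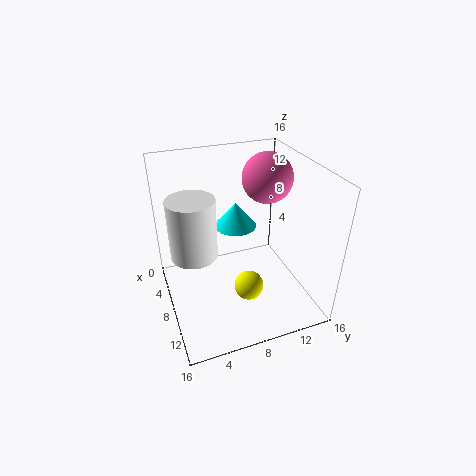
pos_x_1 = 12.5
pos_y_1 = 7.5
pos_z_1 = 5
pos_x_2 = 8
pos_y_2 = 3
pos_z_2 = 7
height_2 = 6.5
pos_x_3 = 4.5
pos_z_3 = 13
radius_3 = 3
pos_x_4 = 4.5
pos_y_4 = 9
pos_z_4 = 7.5
radius_4 = 2.5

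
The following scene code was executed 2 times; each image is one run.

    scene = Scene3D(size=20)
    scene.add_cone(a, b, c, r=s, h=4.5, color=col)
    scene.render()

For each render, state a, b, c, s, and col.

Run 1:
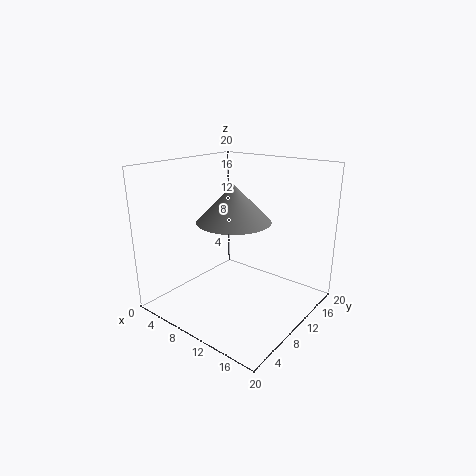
a = 12.5; b = 6; c = 14; s = 4.5; col = 'gray'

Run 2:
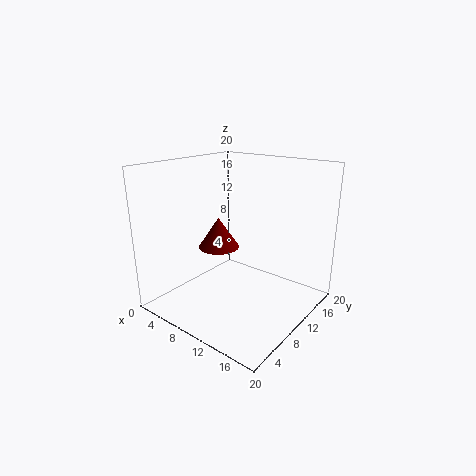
a = 6; b = 10.5; c = 7.5; s = 3; col = 'maroon'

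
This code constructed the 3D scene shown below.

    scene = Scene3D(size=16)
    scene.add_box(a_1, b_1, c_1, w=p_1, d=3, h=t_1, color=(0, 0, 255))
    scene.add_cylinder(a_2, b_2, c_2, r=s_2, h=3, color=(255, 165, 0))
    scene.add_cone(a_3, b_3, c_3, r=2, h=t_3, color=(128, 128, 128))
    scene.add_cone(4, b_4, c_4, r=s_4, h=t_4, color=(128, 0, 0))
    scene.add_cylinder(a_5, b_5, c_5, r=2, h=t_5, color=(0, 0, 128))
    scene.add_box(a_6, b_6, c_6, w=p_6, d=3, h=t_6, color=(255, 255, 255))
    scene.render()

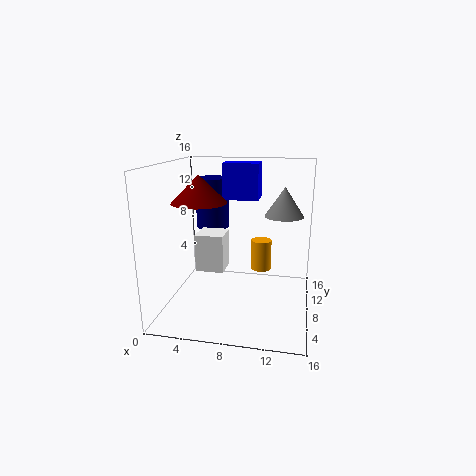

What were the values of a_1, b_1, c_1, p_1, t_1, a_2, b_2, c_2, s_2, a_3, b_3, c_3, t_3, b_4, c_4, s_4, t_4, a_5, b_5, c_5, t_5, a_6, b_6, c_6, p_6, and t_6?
a_1 = 6
b_1 = 9
c_1 = 12
p_1 = 4
t_1 = 4
a_2 = 11
b_2 = 5
c_2 = 6
s_2 = 1
a_3 = 13
b_3 = 7
c_3 = 11
t_3 = 3
b_4 = 7
c_4 = 12
s_4 = 3
t_4 = 3
a_5 = 4
b_5 = 12
c_5 = 8
t_5 = 6
a_6 = 4
b_6 = 5
c_6 = 5
p_6 = 3
t_6 = 4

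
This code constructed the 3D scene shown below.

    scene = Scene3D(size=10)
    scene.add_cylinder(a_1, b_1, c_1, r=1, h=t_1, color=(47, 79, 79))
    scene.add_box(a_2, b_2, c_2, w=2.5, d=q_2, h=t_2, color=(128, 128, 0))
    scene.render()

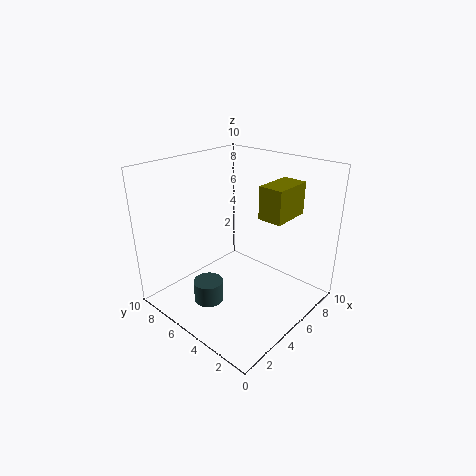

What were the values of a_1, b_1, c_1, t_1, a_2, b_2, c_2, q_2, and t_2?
a_1 = 2.5
b_1 = 5.5
c_1 = 1
t_1 = 1.5
a_2 = 4
b_2 = 1
c_2 = 7.5
q_2 = 1.5
t_2 = 2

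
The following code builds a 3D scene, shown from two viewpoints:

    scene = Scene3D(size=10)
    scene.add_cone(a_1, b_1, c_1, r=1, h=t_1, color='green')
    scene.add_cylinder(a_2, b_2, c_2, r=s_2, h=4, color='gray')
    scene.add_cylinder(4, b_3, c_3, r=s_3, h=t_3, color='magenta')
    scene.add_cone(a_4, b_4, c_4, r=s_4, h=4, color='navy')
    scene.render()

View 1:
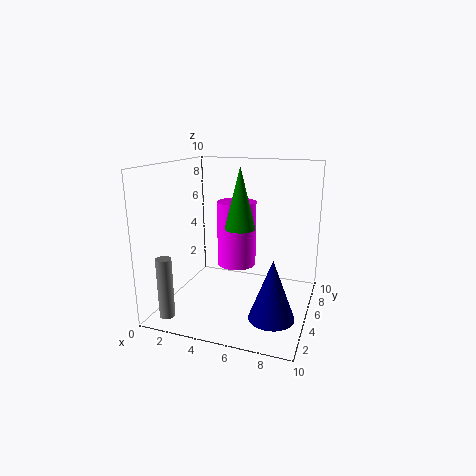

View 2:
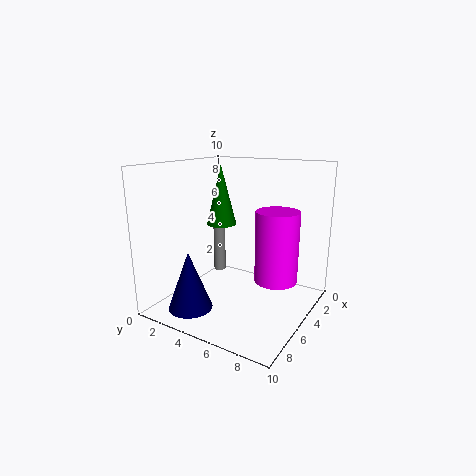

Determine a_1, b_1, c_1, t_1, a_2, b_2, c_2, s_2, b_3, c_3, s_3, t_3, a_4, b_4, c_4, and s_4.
a_1 = 5.5
b_1 = 4
c_1 = 6
t_1 = 4
a_2 = 1.5
b_2 = 1
c_2 = 0.5
s_2 = 0.5
b_3 = 7.5
c_3 = 2
s_3 = 1.5
t_3 = 5
a_4 = 8
b_4 = 3
c_4 = 0.5
s_4 = 1.5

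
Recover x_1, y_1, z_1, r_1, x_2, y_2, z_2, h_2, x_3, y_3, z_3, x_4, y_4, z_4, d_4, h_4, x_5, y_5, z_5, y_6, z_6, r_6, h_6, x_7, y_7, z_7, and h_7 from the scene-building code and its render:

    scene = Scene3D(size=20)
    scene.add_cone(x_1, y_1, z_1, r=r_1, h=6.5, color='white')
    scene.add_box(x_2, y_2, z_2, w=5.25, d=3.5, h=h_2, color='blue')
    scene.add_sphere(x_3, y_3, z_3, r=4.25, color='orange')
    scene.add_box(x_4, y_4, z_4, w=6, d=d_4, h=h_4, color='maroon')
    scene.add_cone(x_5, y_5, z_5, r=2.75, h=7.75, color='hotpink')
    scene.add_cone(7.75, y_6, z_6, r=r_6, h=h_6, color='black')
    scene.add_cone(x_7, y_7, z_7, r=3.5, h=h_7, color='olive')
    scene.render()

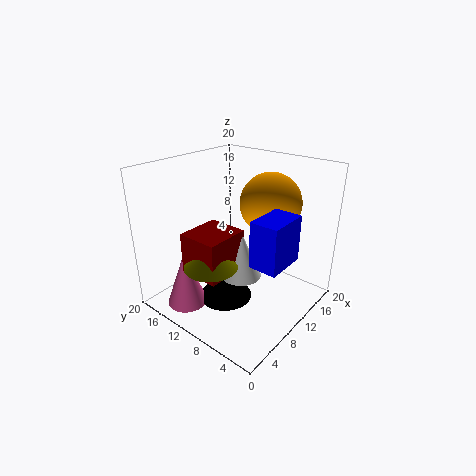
x_1 = 8.5
y_1 = 8.25
z_1 = 5.5
r_1 = 2.75
x_2 = 5
y_2 = 0.75
z_2 = 10
h_2 = 5.75
x_3 = 14
y_3 = 7.5
z_3 = 14.5
x_4 = 2.75
y_4 = 8
z_4 = 6.75
d_4 = 5.5
h_4 = 5.5
x_5 = 3.5
y_5 = 14
z_5 = 1.25
y_6 = 10.5
z_6 = 1.5
r_6 = 3.75
h_6 = 4.75
x_7 = 4.5
y_7 = 10
z_7 = 8
h_7 = 3.5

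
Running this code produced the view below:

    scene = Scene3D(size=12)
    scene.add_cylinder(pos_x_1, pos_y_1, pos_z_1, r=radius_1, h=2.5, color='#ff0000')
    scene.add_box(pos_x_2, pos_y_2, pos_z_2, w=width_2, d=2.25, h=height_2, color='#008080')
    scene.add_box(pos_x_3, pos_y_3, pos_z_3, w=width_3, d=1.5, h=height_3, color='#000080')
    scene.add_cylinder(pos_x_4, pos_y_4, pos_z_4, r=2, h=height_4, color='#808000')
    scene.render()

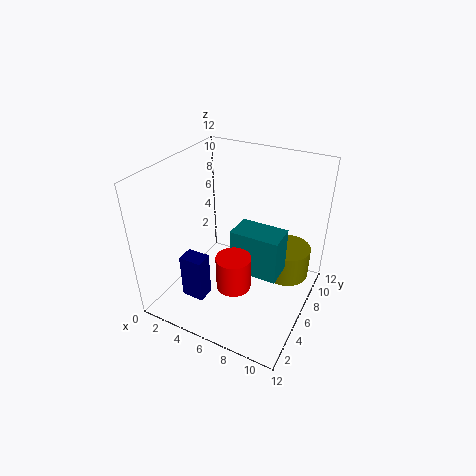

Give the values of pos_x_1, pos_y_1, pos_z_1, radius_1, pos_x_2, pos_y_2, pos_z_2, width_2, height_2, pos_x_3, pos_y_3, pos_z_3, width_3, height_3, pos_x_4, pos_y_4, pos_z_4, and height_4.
pos_x_1 = 7.75; pos_y_1 = 2; pos_z_1 = 4.75; radius_1 = 1.25; pos_x_2 = 6.5; pos_y_2 = 3.75; pos_z_2 = 4.5; width_2 = 3.75; height_2 = 3.5; pos_x_3 = 2; pos_y_3 = 3; pos_z_3 = 0.5; width_3 = 2; height_3 = 4; pos_x_4 = 9.5; pos_y_4 = 8.75; pos_z_4 = 1.75; height_4 = 2.75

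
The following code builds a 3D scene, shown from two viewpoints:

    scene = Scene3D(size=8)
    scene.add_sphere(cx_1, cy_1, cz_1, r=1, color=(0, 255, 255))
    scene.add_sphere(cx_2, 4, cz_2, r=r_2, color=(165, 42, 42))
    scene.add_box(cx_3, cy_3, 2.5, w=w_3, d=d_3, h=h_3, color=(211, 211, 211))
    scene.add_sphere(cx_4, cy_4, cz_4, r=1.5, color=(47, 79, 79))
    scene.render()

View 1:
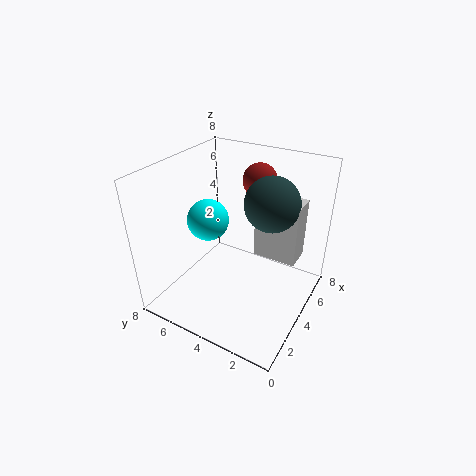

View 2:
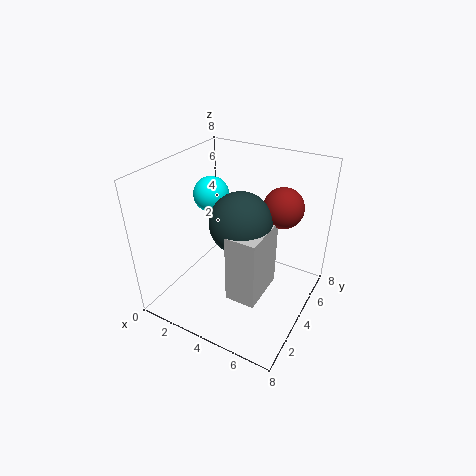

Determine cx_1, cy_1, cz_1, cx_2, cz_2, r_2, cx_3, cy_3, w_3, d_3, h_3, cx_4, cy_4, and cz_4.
cx_1 = 2; cy_1 = 4.5; cz_1 = 6; cx_2 = 6.5; cz_2 = 6.5; r_2 = 1; cx_3 = 5; cy_3 = 1; w_3 = 1.5; d_3 = 2.5; h_3 = 3.5; cx_4 = 5; cy_4 = 2.5; cz_4 = 6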